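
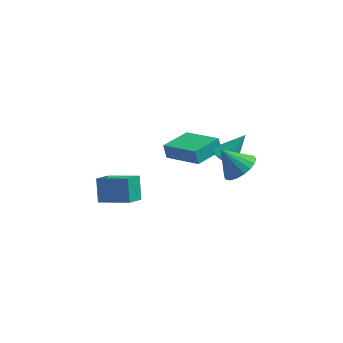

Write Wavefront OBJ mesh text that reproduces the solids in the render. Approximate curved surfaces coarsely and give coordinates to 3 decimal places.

v 3.286 -3.49 1.839
v 3.865 -2.868 2.242
v 2.334 -3.33 2.961
v 3.622 -2.627 2.002
v 3.313 -2.557 1.729
v 2.998 -2.671 1.478
v 2.741 -2.948 1.299
v 2.591 -3.332 1.226
v 2.579 -3.747 1.276
v 2.707 -4.112 1.436
v 2.95 -4.353 1.677
v 3.26 -4.423 1.95
v 3.574 -4.309 2.201
v 3.832 -4.032 2.38
v 3.981 -3.648 2.452
v 3.993 -3.233 2.403
v 0.939 -0.885 -0.802
v 0.742 -0.664 -0.059
v -0.816 0.168 -1.581
v -1.013 0.389 -0.838
v 1.893 0.571 -0.982
v 1.696 0.792 -0.239
v 0.138 1.624 -1.761
v -0.059 1.845 -1.018
v -3.981 -1.667 -3.983
v -4.209 -0.832 -2.882
v -3.562 -0.765 -4.58
v -3.791 0.07 -3.48
v -2.309 -2.03 -3.36
v -2.538 -1.195 -2.26
v -1.891 -1.128 -3.958
v -2.119 -0.293 -2.857
v 2.209 -1.58 0.572
v 2.802 -2.106 0.459
v 3.191 -0.72 1.708
v 2.864 -1.778 0.157
v 2.718 -1.387 -0.014
v 2.411 -1.057 0.002
v 2.04 -0.894 0.198
v 1.722 -0.948 0.514
v 1.56 -1.204 0.848
v 1.603 -1.578 1.095
v 1.839 -1.954 1.175
v 2.193 -2.211 1.065
v 2.552 -2.268 0.798
f 2 1 4
f 2 4 3
f 4 1 5
f 4 5 3
f 5 1 6
f 5 6 3
f 6 1 7
f 6 7 3
f 7 1 8
f 7 8 3
f 8 1 9
f 8 9 3
f 9 1 10
f 9 10 3
f 10 1 11
f 10 11 3
f 11 1 12
f 11 12 3
f 12 1 13
f 12 13 3
f 13 1 14
f 13 14 3
f 14 1 15
f 14 15 3
f 15 1 16
f 15 16 3
f 16 1 2
f 16 2 3
f 18 20 17
f 21 18 17
f 17 20 19
f 19 21 17
f 18 24 20
f 22 18 21
f 22 24 18
f 20 24 19
f 23 21 19
f 19 24 23
f 23 22 21
f 24 22 23
f 26 28 25
f 29 26 25
f 25 28 27
f 27 29 25
f 26 32 28
f 30 26 29
f 30 32 26
f 28 32 27
f 31 29 27
f 27 32 31
f 31 30 29
f 32 30 31
f 34 33 36
f 34 36 35
f 36 33 37
f 36 37 35
f 37 33 38
f 37 38 35
f 38 33 39
f 38 39 35
f 39 33 40
f 39 40 35
f 40 33 41
f 40 41 35
f 41 33 42
f 41 42 35
f 42 33 43
f 42 43 35
f 43 33 44
f 43 44 35
f 44 33 45
f 44 45 35
f 45 33 34
f 45 34 35



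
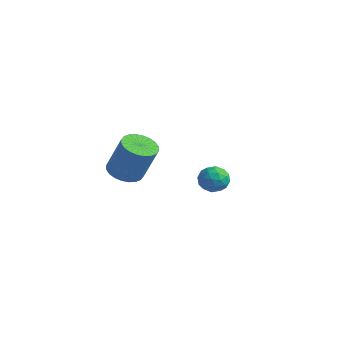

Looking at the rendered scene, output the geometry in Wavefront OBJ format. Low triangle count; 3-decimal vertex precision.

v 2.143 4.156 -3.303
v 2.494 4.499 -2.569
v 3.266 3.281 -3.431
v 3.617 3.624 -2.697
v 2.888 3.127 -2.648
v 2.195 3.668 -2.568
v 3.565 4.112 -3.432
v 2.872 4.653 -3.352
v 3.374 4.472 -2.649
v 2.955 3.863 -2.164
v 2.805 3.917 -3.836
v 2.386 3.308 -3.351
v 2.22 4.404 -2.924
v 3.54 3.376 -3.076
v 3.112 3.084 -3.047
v 3.318 3.286 -2.615
v 2.044 3.916 -2.924
v 2.251 4.118 -2.492
v 2.482 3.311 -2.539
v 3.509 3.662 -3.508
v 3.716 3.864 -3.076
v 2.442 4.494 -3.385
v 2.648 4.696 -2.953
v 3.278 4.469 -3.461
v 2.944 4.59 -2.54
v 3.603 4.076 -2.616
v 3.573 4.362 -3.047
v 3.165 4.68 -3
v 2.698 4.232 -2.255
v 3.358 3.718 -2.331
v 2.929 3.426 -2.301
v 2.521 3.744 -2.255
v 3.214 4.216 -2.302
v 2.402 4.062 -3.669
v 3.062 3.548 -3.745
v 3.239 4.036 -3.745
v 2.831 4.354 -3.699
v 2.157 3.704 -3.384
v 2.816 3.19 -3.46
v 2.595 3.1 -3
v 2.187 3.418 -2.953
v 2.546 3.564 -3.698
v 3.294 -2.548 0.051
v 4.071 -3.008 -0.244
v 4.944 -2.811 1.755
v 4.166 -2.352 2.049
v 4.162 -2.657 -0.318
v 5.035 -2.46 1.681
v 4.121 -2.289 -0.336
v 4.994 -2.092 1.662
v 3.954 -1.96 -0.296
v 4.827 -1.764 1.703
v 3.687 -1.721 -0.203
v 4.56 -1.525 1.796
v 3.359 -1.608 -0.071
v 4.232 -1.412 1.928
v 3.022 -1.639 0.08
v 3.895 -1.442 2.079
v 2.726 -1.807 0.226
v 3.599 -1.61 2.224
v 2.516 -2.089 0.345
v 3.389 -1.892 2.344
v 2.425 -2.44 0.419
v 3.298 -2.243 2.418
v 2.466 -2.808 0.438
v 3.339 -2.611 2.436
v 2.633 -3.136 0.397
v 3.506 -2.94 2.396
v 2.9 -3.375 0.304
v 3.773 -3.179 2.303
v 3.228 -3.488 0.172
v 4.101 -3.292 2.171
v 3.565 -3.458 0.021
v 4.438 -3.261 2.02
v 3.861 -3.29 -0.124
v 4.734 -3.093 1.874
f 1 38 17
f 38 12 41
f 17 41 6
f 38 41 17
f 1 17 13
f 17 6 18
f 13 18 2
f 17 18 13
f 1 13 22
f 13 2 23
f 22 23 8
f 13 23 22
f 1 22 34
f 22 8 37
f 34 37 11
f 22 37 34
f 1 34 38
f 34 11 42
f 38 42 12
f 34 42 38
f 2 18 29
f 18 6 32
f 29 32 10
f 18 32 29
f 6 41 19
f 41 12 40
f 19 40 5
f 41 40 19
f 12 42 39
f 42 11 35
f 39 35 3
f 42 35 39
f 11 37 36
f 37 8 24
f 36 24 7
f 37 24 36
f 8 23 28
f 23 2 25
f 28 25 9
f 23 25 28
f 4 30 16
f 30 10 31
f 16 31 5
f 30 31 16
f 4 16 14
f 16 5 15
f 14 15 3
f 16 15 14
f 4 14 21
f 14 3 20
f 21 20 7
f 14 20 21
f 4 21 26
f 21 7 27
f 26 27 9
f 21 27 26
f 4 26 30
f 26 9 33
f 30 33 10
f 26 33 30
f 5 31 19
f 31 10 32
f 19 32 6
f 31 32 19
f 3 15 39
f 15 5 40
f 39 40 12
f 15 40 39
f 7 20 36
f 20 3 35
f 36 35 11
f 20 35 36
f 9 27 28
f 27 7 24
f 28 24 8
f 27 24 28
f 10 33 29
f 33 9 25
f 29 25 2
f 33 25 29
f 44 43 47
f 44 47 45
f 45 47 48
f 45 48 46
f 47 43 49
f 47 49 48
f 48 49 50
f 48 50 46
f 49 43 51
f 49 51 50
f 50 51 52
f 50 52 46
f 51 43 53
f 51 53 52
f 52 53 54
f 52 54 46
f 53 43 55
f 53 55 54
f 54 55 56
f 54 56 46
f 55 43 57
f 55 57 56
f 56 57 58
f 56 58 46
f 57 43 59
f 57 59 58
f 58 59 60
f 58 60 46
f 59 43 61
f 59 61 60
f 60 61 62
f 60 62 46
f 61 43 63
f 61 63 62
f 62 63 64
f 62 64 46
f 63 43 65
f 63 65 64
f 64 65 66
f 64 66 46
f 65 43 67
f 65 67 66
f 66 67 68
f 66 68 46
f 67 43 69
f 67 69 68
f 68 69 70
f 68 70 46
f 69 43 71
f 69 71 70
f 70 71 72
f 70 72 46
f 71 43 73
f 71 73 72
f 72 73 74
f 72 74 46
f 73 43 75
f 73 75 74
f 74 75 76
f 74 76 46
f 75 43 44
f 75 44 76
f 76 44 45
f 76 45 46



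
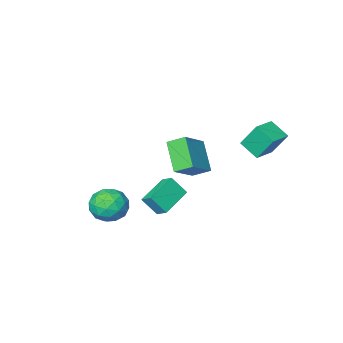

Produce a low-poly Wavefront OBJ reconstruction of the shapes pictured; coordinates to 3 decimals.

v -3.742 -2.345 -1.04
v -4.109 -3.734 0.323
v -2.281 -1.691 0.02
v -2.648 -3.08 1.383
v -3.052 -3.04 -1.563
v -3.419 -4.429 -0.2
v -1.591 -2.386 -0.503
v -1.958 -3.775 0.86
v -4.601 3.275 4.026
v -4.288 2.28 4.64
v -3.451 3.736 4.188
v -3.138 2.742 4.803
v -4.142 2.598 2.697
v -3.829 1.604 3.312
v -2.992 3.06 2.86
v -2.679 2.065 3.474
v -1.45 -1.769 -1.76
v -0.854 -2.278 -0.799
v -1.578 -1.062 -1.305
v -0.982 -1.571 -0.345
v 0.122 -1.089 -2.375
v 0.718 -1.598 -1.415
v -0.006 -0.382 -1.921
v 0.59 -0.891 -0.96
v 2.076 -0.813 -0.817
v 2.931 -0.712 -1.475
v 2.089 -2.548 -1.065
v 2.944 -2.447 -1.723
v 3.052 -2.26 -0.662
v 3.044 -1.188 -0.509
v 1.976 -2.072 -2.031
v 1.968 -1 -1.878
v 2.868 -1.491 -2.226
v 3.534 -1.607 -1.379
v 1.486 -1.653 -1.161
v 2.152 -1.769 -0.314
v 2.502 -0.61 -1.124
v 2.518 -2.65 -1.416
v 2.582 -2.54 -0.792
v 3.084 -2.481 -1.179
v 2.569 -0.89 -0.556
v 3.071 -0.831 -0.943
v 3.143 -1.74 -0.465
v 1.949 -2.429 -1.597
v 2.451 -2.37 -1.984
v 1.936 -0.779 -1.361
v 2.438 -0.72 -1.748
v 1.877 -1.52 -2.075
v 2.968 -1.009 -1.952
v 2.976 -2.028 -2.098
v 2.407 -1.808 -2.279
v 2.402 -1.178 -2.189
v 3.359 -1.077 -1.455
v 3.367 -2.097 -1.6
v 3.431 -1.987 -0.977
v 3.426 -1.356 -0.887
v 3.322 -1.535 -1.896
v 1.653 -1.163 -0.94
v 1.661 -2.183 -1.085
v 1.594 -1.904 -1.653
v 1.589 -1.273 -1.563
v 2.044 -1.232 -0.442
v 2.052 -2.251 -0.588
v 2.618 -2.082 -0.351
v 2.613 -1.452 -0.261
v 1.698 -1.725 -0.644
f 2 4 1
f 5 2 1
f 1 4 3
f 3 5 1
f 2 8 4
f 6 2 5
f 6 8 2
f 4 8 3
f 7 5 3
f 3 8 7
f 7 6 5
f 8 6 7
f 10 12 9
f 13 10 9
f 9 12 11
f 11 13 9
f 10 16 12
f 14 10 13
f 14 16 10
f 12 16 11
f 15 13 11
f 11 16 15
f 15 14 13
f 16 14 15
f 18 20 17
f 21 18 17
f 17 20 19
f 19 21 17
f 18 24 20
f 22 18 21
f 22 24 18
f 20 24 19
f 23 21 19
f 19 24 23
f 23 22 21
f 24 22 23
f 25 62 41
f 62 36 65
f 41 65 30
f 62 65 41
f 25 41 37
f 41 30 42
f 37 42 26
f 41 42 37
f 25 37 46
f 37 26 47
f 46 47 32
f 37 47 46
f 25 46 58
f 46 32 61
f 58 61 35
f 46 61 58
f 25 58 62
f 58 35 66
f 62 66 36
f 58 66 62
f 26 42 53
f 42 30 56
f 53 56 34
f 42 56 53
f 30 65 43
f 65 36 64
f 43 64 29
f 65 64 43
f 36 66 63
f 66 35 59
f 63 59 27
f 66 59 63
f 35 61 60
f 61 32 48
f 60 48 31
f 61 48 60
f 32 47 52
f 47 26 49
f 52 49 33
f 47 49 52
f 28 54 40
f 54 34 55
f 40 55 29
f 54 55 40
f 28 40 38
f 40 29 39
f 38 39 27
f 40 39 38
f 28 38 45
f 38 27 44
f 45 44 31
f 38 44 45
f 28 45 50
f 45 31 51
f 50 51 33
f 45 51 50
f 28 50 54
f 50 33 57
f 54 57 34
f 50 57 54
f 29 55 43
f 55 34 56
f 43 56 30
f 55 56 43
f 27 39 63
f 39 29 64
f 63 64 36
f 39 64 63
f 31 44 60
f 44 27 59
f 60 59 35
f 44 59 60
f 33 51 52
f 51 31 48
f 52 48 32
f 51 48 52
f 34 57 53
f 57 33 49
f 53 49 26
f 57 49 53



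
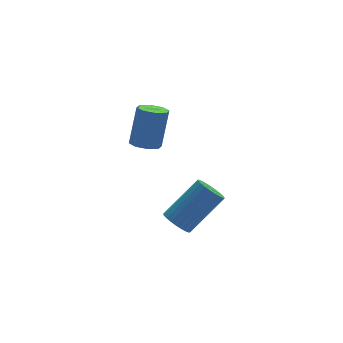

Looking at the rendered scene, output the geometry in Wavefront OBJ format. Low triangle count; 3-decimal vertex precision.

v -1.151 -1.921 -2.678
v -0.763 -1.874 -3.108
v 0.558 -1.651 -1.891
v 0.171 -1.699 -1.462
v -0.825 -1.658 -3.08
v 0.496 -1.436 -1.863
v -0.937 -1.482 -2.991
v 0.385 -1.26 -1.774
v -1.081 -1.373 -2.855
v 0.241 -1.151 -1.638
v -1.235 -1.347 -2.691
v 0.086 -1.125 -1.474
v -1.377 -1.409 -2.526
v -0.056 -1.187 -1.309
v -1.484 -1.549 -2.384
v -0.163 -1.327 -1.167
v -1.541 -1.745 -2.287
v -0.219 -1.523 -1.07
v -1.538 -1.969 -2.249
v -0.217 -1.746 -1.032
v -1.476 -2.184 -2.277
v -0.155 -1.962 -1.06
v -1.365 -2.36 -2.366
v -0.043 -2.138 -1.149
v -1.221 -2.469 -2.502
v 0.101 -2.247 -1.285
v -1.066 -2.495 -2.666
v 0.255 -2.273 -1.449
v -0.924 -2.433 -2.831
v 0.397 -2.211 -1.614
v -0.817 -2.293 -2.973
v 0.504 -2.071 -1.756
v -0.761 -2.097 -3.07
v 0.561 -1.875 -1.853
v -1.882 -0.951 0.854
v -1.364 -1.092 0.737
v -0.939 -0.691 2.129
v -1.458 -0.549 2.246
v -1.446 -0.69 0.645
v -1.021 -0.288 2.038
v -1.783 -0.44 0.676
v -1.358 -0.038 2.068
v -2.179 -0.489 0.811
v -1.754 -0.088 2.203
v -2.401 -0.809 0.971
v -1.976 -0.408 2.363
v -2.319 -1.212 1.062
v -1.894 -0.81 2.455
v -1.982 -1.462 1.032
v -1.557 -1.06 2.424
v -1.586 -1.412 0.897
v -1.161 -1.011 2.289
f 2 1 5
f 2 5 3
f 3 5 6
f 3 6 4
f 5 1 7
f 5 7 6
f 6 7 8
f 6 8 4
f 7 1 9
f 7 9 8
f 8 9 10
f 8 10 4
f 9 1 11
f 9 11 10
f 10 11 12
f 10 12 4
f 11 1 13
f 11 13 12
f 12 13 14
f 12 14 4
f 13 1 15
f 13 15 14
f 14 15 16
f 14 16 4
f 15 1 17
f 15 17 16
f 16 17 18
f 16 18 4
f 17 1 19
f 17 19 18
f 18 19 20
f 18 20 4
f 19 1 21
f 19 21 20
f 20 21 22
f 20 22 4
f 21 1 23
f 21 23 22
f 22 23 24
f 22 24 4
f 23 1 25
f 23 25 24
f 24 25 26
f 24 26 4
f 25 1 27
f 25 27 26
f 26 27 28
f 26 28 4
f 27 1 29
f 27 29 28
f 28 29 30
f 28 30 4
f 29 1 31
f 29 31 30
f 30 31 32
f 30 32 4
f 31 1 33
f 31 33 32
f 32 33 34
f 32 34 4
f 33 1 2
f 33 2 34
f 34 2 3
f 34 3 4
f 36 35 39
f 36 39 37
f 37 39 40
f 37 40 38
f 39 35 41
f 39 41 40
f 40 41 42
f 40 42 38
f 41 35 43
f 41 43 42
f 42 43 44
f 42 44 38
f 43 35 45
f 43 45 44
f 44 45 46
f 44 46 38
f 45 35 47
f 45 47 46
f 46 47 48
f 46 48 38
f 47 35 49
f 47 49 48
f 48 49 50
f 48 50 38
f 49 35 51
f 49 51 50
f 50 51 52
f 50 52 38
f 51 35 36
f 51 36 52
f 52 36 37
f 52 37 38



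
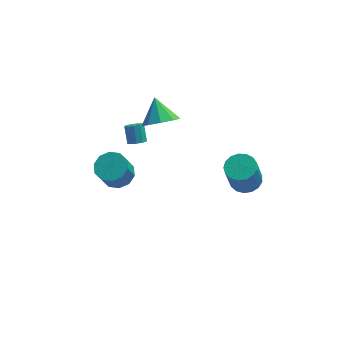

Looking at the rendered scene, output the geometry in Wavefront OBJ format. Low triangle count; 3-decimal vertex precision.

v -1.731 2.662 -1.743
v -1.424 3.016 -1.97
v -1.582 3.671 -1.164
v -1.889 3.318 -0.937
v -1.725 3.066 -2.07
v -1.884 3.721 -1.265
v -2.029 2.963 -2.045
v -2.187 3.618 -1.24
v -2.218 2.744 -1.905
v -2.376 3.399 -1.1
v -2.221 2.495 -1.703
v -2.38 3.15 -0.897
v -2.038 2.309 -1.516
v -2.196 2.964 -0.71
v -1.736 2.259 -1.415
v -1.895 2.914 -0.61
v -1.433 2.362 -1.44
v -1.591 3.017 -0.635
v -1.244 2.581 -1.58
v -1.402 3.236 -0.775
v -1.24 2.83 -1.783
v -1.399 3.485 -0.977
v -0.501 2.924 -0.272
v 0.126 2.468 0.392
v -0.839 3.976 0.772
v 0.476 2.946 0.023
v 0.369 3.414 -0.484
v -0.145 3.652 -0.891
v -0.825 3.55 -1.009
v -1.353 3.155 -0.781
v -1.483 2.651 -0.316
v -1.152 2.276 0.171
v -0.517 2.203 0.45
v -2.757 2.528 -4.387
v -1.934 2.785 -4.067
v -2.26 2.188 -2.752
v -3.083 1.932 -3.073
v -2.301 3.207 -3.966
v -2.627 2.611 -2.651
v -2.842 3.37 -4.026
v -3.168 2.774 -2.712
v -3.351 3.212 -4.225
v -3.677 2.615 -2.91
v -3.633 2.792 -4.485
v -3.959 2.196 -3.17
v -3.58 2.272 -4.708
v -3.906 1.675 -3.393
v -3.213 1.849 -4.809
v -3.539 1.253 -3.494
v -2.672 1.686 -4.748
v -2.998 1.09 -3.434
v -2.163 1.845 -4.55
v -2.489 1.248 -3.235
v -1.881 2.264 -4.29
v -2.207 1.668 -2.975
v 3.686 -1.364 -0.522
v 4.482 -1.229 -0.33
v 4.17 -1.701 1.294
v 3.374 -1.836 1.102
v 4.307 -0.879 -0.261
v 3.995 -1.351 1.363
v 3.99 -0.64 -0.253
v 3.678 -1.112 1.371
v 3.603 -0.567 -0.306
v 3.291 -1.039 1.318
v 3.235 -0.676 -0.409
v 2.923 -1.149 1.215
v 2.971 -0.943 -0.537
v 2.658 -1.416 1.087
v 2.87 -1.306 -0.662
v 2.558 -1.779 0.962
v 2.957 -1.683 -0.755
v 2.644 -2.156 0.869
v 3.21 -1.986 -0.795
v 2.898 -2.459 0.829
v 3.573 -2.147 -0.772
v 3.26 -2.62 0.852
v 3.961 -2.128 -0.692
v 3.649 -2.601 0.932
v 4.287 -1.934 -0.573
v 3.974 -2.407 1.051
v 4.475 -1.61 -0.442
v 4.162 -2.082 1.182
f 2 1 5
f 2 5 3
f 3 5 6
f 3 6 4
f 5 1 7
f 5 7 6
f 6 7 8
f 6 8 4
f 7 1 9
f 7 9 8
f 8 9 10
f 8 10 4
f 9 1 11
f 9 11 10
f 10 11 12
f 10 12 4
f 11 1 13
f 11 13 12
f 12 13 14
f 12 14 4
f 13 1 15
f 13 15 14
f 14 15 16
f 14 16 4
f 15 1 17
f 15 17 16
f 16 17 18
f 16 18 4
f 17 1 19
f 17 19 18
f 18 19 20
f 18 20 4
f 19 1 21
f 19 21 20
f 20 21 22
f 20 22 4
f 21 1 2
f 21 2 22
f 22 2 3
f 22 3 4
f 24 23 26
f 24 26 25
f 26 23 27
f 26 27 25
f 27 23 28
f 27 28 25
f 28 23 29
f 28 29 25
f 29 23 30
f 29 30 25
f 30 23 31
f 30 31 25
f 31 23 32
f 31 32 25
f 32 23 33
f 32 33 25
f 33 23 24
f 33 24 25
f 35 34 38
f 35 38 36
f 36 38 39
f 36 39 37
f 38 34 40
f 38 40 39
f 39 40 41
f 39 41 37
f 40 34 42
f 40 42 41
f 41 42 43
f 41 43 37
f 42 34 44
f 42 44 43
f 43 44 45
f 43 45 37
f 44 34 46
f 44 46 45
f 45 46 47
f 45 47 37
f 46 34 48
f 46 48 47
f 47 48 49
f 47 49 37
f 48 34 50
f 48 50 49
f 49 50 51
f 49 51 37
f 50 34 52
f 50 52 51
f 51 52 53
f 51 53 37
f 52 34 54
f 52 54 53
f 53 54 55
f 53 55 37
f 54 34 35
f 54 35 55
f 55 35 36
f 55 36 37
f 57 56 60
f 57 60 58
f 58 60 61
f 58 61 59
f 60 56 62
f 60 62 61
f 61 62 63
f 61 63 59
f 62 56 64
f 62 64 63
f 63 64 65
f 63 65 59
f 64 56 66
f 64 66 65
f 65 66 67
f 65 67 59
f 66 56 68
f 66 68 67
f 67 68 69
f 67 69 59
f 68 56 70
f 68 70 69
f 69 70 71
f 69 71 59
f 70 56 72
f 70 72 71
f 71 72 73
f 71 73 59
f 72 56 74
f 72 74 73
f 73 74 75
f 73 75 59
f 74 56 76
f 74 76 75
f 75 76 77
f 75 77 59
f 76 56 78
f 76 78 77
f 77 78 79
f 77 79 59
f 78 56 80
f 78 80 79
f 79 80 81
f 79 81 59
f 80 56 82
f 80 82 81
f 81 82 83
f 81 83 59
f 82 56 57
f 82 57 83
f 83 57 58
f 83 58 59



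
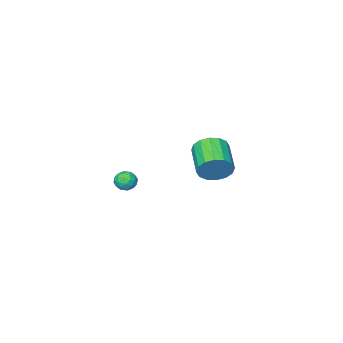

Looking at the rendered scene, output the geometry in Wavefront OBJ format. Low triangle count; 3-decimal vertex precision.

v 3.474 4.437 1.621
v 4.104 4.38 2.356
v 3.196 2.846 3.015
v 2.566 2.903 2.279
v 3.732 4.672 2.526
v 2.824 3.139 3.184
v 3.292 4.902 2.452
v 2.384 3.368 3.111
v 2.9 5.007 2.156
v 1.992 3.473 2.815
v 2.662 4.959 1.716
v 1.754 3.425 2.375
v 2.642 4.771 1.251
v 1.734 3.237 1.91
v 2.844 4.494 0.885
v 1.936 2.96 1.544
v 3.216 4.201 0.716
v 2.308 2.668 1.374
v 3.656 3.972 0.789
v 2.748 2.438 1.448
v 4.048 3.867 1.085
v 3.14 2.333 1.744
v 4.286 3.915 1.525
v 3.378 2.381 2.184
v 4.306 4.103 1.99
v 3.398 2.569 2.649
v 3.702 -2.453 -2.054
v 4.134 -2.735 -2.518
v 2.986 -3.305 -2.202
v 3.418 -3.587 -2.666
v 3.593 -3.569 -1.995
v 4.036 -3.043 -1.904
v 3.084 -2.997 -2.816
v 3.527 -2.471 -2.725
v 3.752 -3.072 -2.989
v 4.067 -3.425 -2.482
v 3.053 -2.615 -2.238
v 3.368 -2.968 -1.731
v 3.981 -2.519 -2.273
v 3.139 -3.521 -2.447
v 3.242 -3.51 -2.053
v 3.496 -3.676 -2.326
v 3.924 -2.7 -1.912
v 4.177 -2.866 -2.184
v 3.859 -3.356 -1.877
v 2.943 -3.174 -2.536
v 3.196 -3.34 -2.808
v 3.624 -2.364 -2.394
v 3.878 -2.53 -2.667
v 3.261 -2.684 -2.843
v 4.01 -2.883 -2.823
v 3.589 -3.384 -2.91
v 3.393 -3.037 -2.998
v 3.653 -2.728 -2.944
v 4.195 -3.091 -2.524
v 3.774 -3.591 -2.612
v 3.877 -3.581 -2.217
v 4.138 -3.271 -2.163
v 3.971 -3.288 -2.802
v 3.346 -2.449 -2.108
v 2.925 -2.949 -2.196
v 2.982 -2.769 -2.557
v 3.243 -2.459 -2.503
v 3.531 -2.656 -1.81
v 3.11 -3.157 -1.897
v 3.467 -3.312 -1.776
v 3.727 -3.003 -1.722
v 3.149 -2.752 -1.918
f 2 1 5
f 2 5 3
f 3 5 6
f 3 6 4
f 5 1 7
f 5 7 6
f 6 7 8
f 6 8 4
f 7 1 9
f 7 9 8
f 8 9 10
f 8 10 4
f 9 1 11
f 9 11 10
f 10 11 12
f 10 12 4
f 11 1 13
f 11 13 12
f 12 13 14
f 12 14 4
f 13 1 15
f 13 15 14
f 14 15 16
f 14 16 4
f 15 1 17
f 15 17 16
f 16 17 18
f 16 18 4
f 17 1 19
f 17 19 18
f 18 19 20
f 18 20 4
f 19 1 21
f 19 21 20
f 20 21 22
f 20 22 4
f 21 1 23
f 21 23 22
f 22 23 24
f 22 24 4
f 23 1 25
f 23 25 24
f 24 25 26
f 24 26 4
f 25 1 2
f 25 2 26
f 26 2 3
f 26 3 4
f 27 64 43
f 64 38 67
f 43 67 32
f 64 67 43
f 27 43 39
f 43 32 44
f 39 44 28
f 43 44 39
f 27 39 48
f 39 28 49
f 48 49 34
f 39 49 48
f 27 48 60
f 48 34 63
f 60 63 37
f 48 63 60
f 27 60 64
f 60 37 68
f 64 68 38
f 60 68 64
f 28 44 55
f 44 32 58
f 55 58 36
f 44 58 55
f 32 67 45
f 67 38 66
f 45 66 31
f 67 66 45
f 38 68 65
f 68 37 61
f 65 61 29
f 68 61 65
f 37 63 62
f 63 34 50
f 62 50 33
f 63 50 62
f 34 49 54
f 49 28 51
f 54 51 35
f 49 51 54
f 30 56 42
f 56 36 57
f 42 57 31
f 56 57 42
f 30 42 40
f 42 31 41
f 40 41 29
f 42 41 40
f 30 40 47
f 40 29 46
f 47 46 33
f 40 46 47
f 30 47 52
f 47 33 53
f 52 53 35
f 47 53 52
f 30 52 56
f 52 35 59
f 56 59 36
f 52 59 56
f 31 57 45
f 57 36 58
f 45 58 32
f 57 58 45
f 29 41 65
f 41 31 66
f 65 66 38
f 41 66 65
f 33 46 62
f 46 29 61
f 62 61 37
f 46 61 62
f 35 53 54
f 53 33 50
f 54 50 34
f 53 50 54
f 36 59 55
f 59 35 51
f 55 51 28
f 59 51 55



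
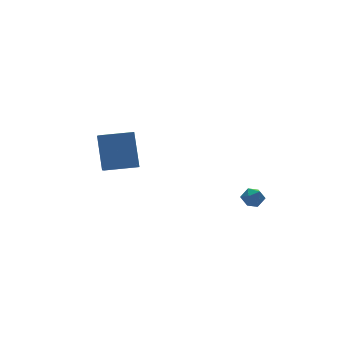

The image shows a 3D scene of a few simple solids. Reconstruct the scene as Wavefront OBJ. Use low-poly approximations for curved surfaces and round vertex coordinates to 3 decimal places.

v -4.828 1.448 2.44
v -4.576 2.454 4.38
v -4.192 2.936 1.585
v -3.94 3.942 3.525
v -3.2 0.818 2.555
v -2.948 1.824 4.495
v -2.564 2.306 1.7
v -2.312 3.312 3.64
v 2.925 0.577 -0.505
v 3.551 0.583 -0.778
v 2.549 0.017 -1.382
v 3.175 0.023 -1.655
v 3.05 -0.35 -1.096
v 3.282 -0.004 -0.554
v 2.818 0.604 -1.606
v 3.05 0.95 -1.064
v 3.485 0.6 -1.458
v 3.628 0.01 -1.143
v 2.472 0.59 -1.017
v 2.615 0 -0.702
f 2 4 1
f 5 2 1
f 1 4 3
f 3 5 1
f 2 8 4
f 6 2 5
f 6 8 2
f 4 8 3
f 7 5 3
f 3 8 7
f 7 6 5
f 8 6 7
f 9 20 14
f 9 14 10
f 9 10 16
f 9 16 19
f 9 19 20
f 10 14 18
f 14 20 13
f 20 19 11
f 19 16 15
f 16 10 17
f 12 18 13
f 12 13 11
f 12 11 15
f 12 15 17
f 12 17 18
f 13 18 14
f 11 13 20
f 15 11 19
f 17 15 16
f 18 17 10



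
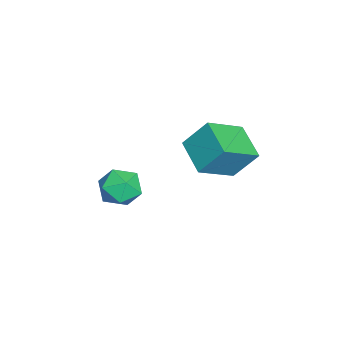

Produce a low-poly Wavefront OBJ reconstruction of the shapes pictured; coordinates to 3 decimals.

v -4.382 -0.862 0.444
v -3.397 -1.164 0.592
v -4.483 -1.856 -0.912
v -3.498 -2.158 -0.764
v -4.239 -2.451 -0.094
v -4.177 -1.837 0.744
v -3.703 -1.183 -1.064
v -3.641 -0.569 -0.226
v -2.978 -1.363 -0.34
v -3.309 -2.147 0.26
v -4.571 -0.873 -0.58
v -4.902 -1.657 0.02
v -3.978 2.442 2.729
v -2.848 1.171 3.723
v -4.001 3.434 4.022
v -2.871 2.163 5.016
v -2.569 3.237 2.144
v -1.439 1.966 3.138
v -2.592 4.229 3.437
v -1.462 2.958 4.431
f 1 12 6
f 1 6 2
f 1 2 8
f 1 8 11
f 1 11 12
f 2 6 10
f 6 12 5
f 12 11 3
f 11 8 7
f 8 2 9
f 4 10 5
f 4 5 3
f 4 3 7
f 4 7 9
f 4 9 10
f 5 10 6
f 3 5 12
f 7 3 11
f 9 7 8
f 10 9 2
f 14 16 13
f 17 14 13
f 13 16 15
f 15 17 13
f 14 20 16
f 18 14 17
f 18 20 14
f 16 20 15
f 19 17 15
f 15 20 19
f 19 18 17
f 20 18 19



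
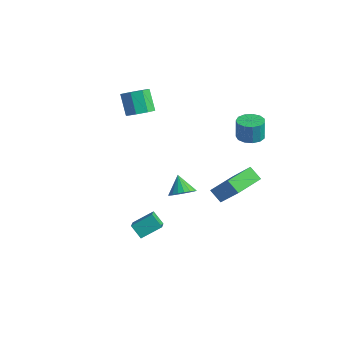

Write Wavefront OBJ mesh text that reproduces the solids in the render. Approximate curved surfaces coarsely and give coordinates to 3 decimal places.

v -0.179 -2.135 -4.223
v 0.594 -2.912 -3.563
v 0.316 -1.087 -3.571
v 1.089 -1.864 -2.91
v 0.491 -2.036 -4.89
v 1.264 -2.813 -4.229
v 0.986 -0.988 -4.237
v 1.759 -1.765 -3.577
v -2.221 0.259 2.36
v -1.636 0.785 2.626
v -2.434 1.086 3.786
v -3.019 0.561 3.52
v -2.067 1.068 2.255
v -2.865 1.37 3.416
v -2.589 0.878 1.946
v -3.387 1.179 3.106
v -2.895 0.325 1.879
v -3.693 0.626 3.04
v -2.806 -0.266 2.094
v -3.604 0.035 3.254
v -2.375 -0.55 2.464
v -3.173 -0.248 3.625
v -1.853 -0.359 2.774
v -2.651 -0.058 3.934
v -1.547 0.194 2.84
v -2.345 0.495 4.001
v 3.514 0.79 -1.859
v 2.803 0.702 -1.267
v 3.411 2.502 -1.727
v 2.7 2.413 -1.134
v 4.88 0.747 -0.226
v 4.169 0.658 0.367
v 4.777 2.458 -0.093
v 4.066 2.37 0.499
v 3.709 2.672 2.601
v 4.368 3.05 2.622
v 4.31 3.087 3.82
v 3.651 2.708 3.799
v 4.06 3.346 2.597
v 4.001 3.383 3.795
v 3.64 3.428 2.574
v 3.582 3.465 3.772
v 3.242 3.27 2.56
v 3.184 3.307 3.758
v 2.993 2.922 2.558
v 2.934 2.959 3.756
v 2.971 2.494 2.57
v 2.912 2.531 3.768
v 3.183 2.123 2.592
v 3.125 2.16 3.79
v 3.563 1.926 2.617
v 3.504 1.963 3.815
v 3.989 1.966 2.636
v 3.93 2.003 3.834
v 4.326 2.229 2.645
v 4.267 2.266 3.843
v 4.467 2.633 2.639
v 4.409 2.67 3.837
v 1.691 -0.259 -1.653
v 2.277 0.074 -1.281
v 0.949 0.079 -0.787
v 2.16 0.327 -1.481
v 1.949 0.463 -1.714
v 1.688 0.457 -1.936
v 1.427 0.308 -2.101
v 1.219 0.047 -2.178
v 1.104 -0.275 -2.151
v 1.106 -0.593 -2.025
v 1.223 -0.846 -1.825
v 1.433 -0.982 -1.591
v 1.695 -0.975 -1.37
v 1.955 -0.827 -1.204
v 2.164 -0.566 -1.128
v 2.279 -0.244 -1.155
f 2 4 1
f 5 2 1
f 1 4 3
f 3 5 1
f 2 8 4
f 6 2 5
f 6 8 2
f 4 8 3
f 7 5 3
f 3 8 7
f 7 6 5
f 8 6 7
f 10 9 13
f 10 13 11
f 11 13 14
f 11 14 12
f 13 9 15
f 13 15 14
f 14 15 16
f 14 16 12
f 15 9 17
f 15 17 16
f 16 17 18
f 16 18 12
f 17 9 19
f 17 19 18
f 18 19 20
f 18 20 12
f 19 9 21
f 19 21 20
f 20 21 22
f 20 22 12
f 21 9 23
f 21 23 22
f 22 23 24
f 22 24 12
f 23 9 25
f 23 25 24
f 24 25 26
f 24 26 12
f 25 9 10
f 25 10 26
f 26 10 11
f 26 11 12
f 28 30 27
f 31 28 27
f 27 30 29
f 29 31 27
f 28 34 30
f 32 28 31
f 32 34 28
f 30 34 29
f 33 31 29
f 29 34 33
f 33 32 31
f 34 32 33
f 36 35 39
f 36 39 37
f 37 39 40
f 37 40 38
f 39 35 41
f 39 41 40
f 40 41 42
f 40 42 38
f 41 35 43
f 41 43 42
f 42 43 44
f 42 44 38
f 43 35 45
f 43 45 44
f 44 45 46
f 44 46 38
f 45 35 47
f 45 47 46
f 46 47 48
f 46 48 38
f 47 35 49
f 47 49 48
f 48 49 50
f 48 50 38
f 49 35 51
f 49 51 50
f 50 51 52
f 50 52 38
f 51 35 53
f 51 53 52
f 52 53 54
f 52 54 38
f 53 35 55
f 53 55 54
f 54 55 56
f 54 56 38
f 55 35 57
f 55 57 56
f 56 57 58
f 56 58 38
f 57 35 36
f 57 36 58
f 58 36 37
f 58 37 38
f 60 59 62
f 60 62 61
f 62 59 63
f 62 63 61
f 63 59 64
f 63 64 61
f 64 59 65
f 64 65 61
f 65 59 66
f 65 66 61
f 66 59 67
f 66 67 61
f 67 59 68
f 67 68 61
f 68 59 69
f 68 69 61
f 69 59 70
f 69 70 61
f 70 59 71
f 70 71 61
f 71 59 72
f 71 72 61
f 72 59 73
f 72 73 61
f 73 59 74
f 73 74 61
f 74 59 60
f 74 60 61



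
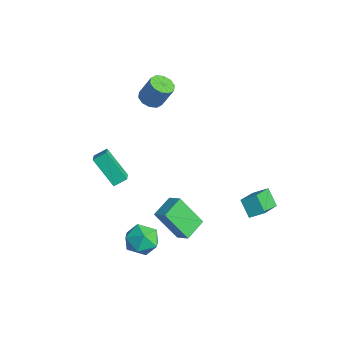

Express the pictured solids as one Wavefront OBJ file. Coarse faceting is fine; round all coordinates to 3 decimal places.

v -3.957 0.394 3.267
v -3.463 0.828 2.948
v -3.01 1.319 4.313
v -3.503 0.886 4.633
v -3.847 1.061 2.991
v -3.394 1.552 4.356
v -4.272 1.04 3.14
v -3.819 1.531 4.505
v -4.577 0.772 3.337
v -4.124 1.263 4.703
v -4.645 0.36 3.508
v -4.192 0.851 4.873
v -4.45 -0.039 3.587
v -3.997 0.452 4.952
v -4.066 -0.272 3.544
v -3.613 0.219 4.909
v -3.641 -0.251 3.395
v -3.188 0.24 4.76
v -3.336 0.017 3.197
v -2.883 0.508 4.563
v -3.268 0.429 3.027
v -2.815 0.92 4.392
v 0.982 -2.353 -2.553
v 1.87 -2.111 -3.062
v 1.65 -3.849 -2.098
v 2.538 -3.607 -2.607
v 2.276 -3.088 -1.73
v 1.863 -2.163 -2.012
v 1.657 -3.797 -3.148
v 1.244 -2.872 -3.43
v 2.287 -3.003 -3.43
v 2.67 -2.565 -2.554
v 0.85 -3.395 -2.606
v 1.233 -2.957 -1.73
v -1.407 -4.195 2
v -1.287 -3.485 2.392
v -2.274 -3.745 1.451
v -2.153 -3.035 1.843
v -0.187 -3.605 0.557
v -0.066 -2.895 0.949
v -1.053 -3.155 0.008
v -0.933 -2.445 0.4
v 2.603 3.599 -2.284
v 3.663 2.273 -1.386
v 1.794 3.523 -1.441
v 2.854 2.197 -0.544
v 3.046 4.283 -1.796
v 4.106 2.957 -0.899
v 2.237 4.207 -0.954
v 3.297 2.881 -0.056
v 1.323 -0.695 -3.834
v 0.512 -1.644 -2.121
v 0.714 0.508 -3.457
v -0.097 -0.441 -1.743
v 2.097 -0.459 -3.337
v 1.286 -1.408 -1.623
v 1.488 0.744 -2.959
v 0.677 -0.205 -1.246
f 2 1 5
f 2 5 3
f 3 5 6
f 3 6 4
f 5 1 7
f 5 7 6
f 6 7 8
f 6 8 4
f 7 1 9
f 7 9 8
f 8 9 10
f 8 10 4
f 9 1 11
f 9 11 10
f 10 11 12
f 10 12 4
f 11 1 13
f 11 13 12
f 12 13 14
f 12 14 4
f 13 1 15
f 13 15 14
f 14 15 16
f 14 16 4
f 15 1 17
f 15 17 16
f 16 17 18
f 16 18 4
f 17 1 19
f 17 19 18
f 18 19 20
f 18 20 4
f 19 1 21
f 19 21 20
f 20 21 22
f 20 22 4
f 21 1 2
f 21 2 22
f 22 2 3
f 22 3 4
f 23 34 28
f 23 28 24
f 23 24 30
f 23 30 33
f 23 33 34
f 24 28 32
f 28 34 27
f 34 33 25
f 33 30 29
f 30 24 31
f 26 32 27
f 26 27 25
f 26 25 29
f 26 29 31
f 26 31 32
f 27 32 28
f 25 27 34
f 29 25 33
f 31 29 30
f 32 31 24
f 36 38 35
f 39 36 35
f 35 38 37
f 37 39 35
f 36 42 38
f 40 36 39
f 40 42 36
f 38 42 37
f 41 39 37
f 37 42 41
f 41 40 39
f 42 40 41
f 44 46 43
f 47 44 43
f 43 46 45
f 45 47 43
f 44 50 46
f 48 44 47
f 48 50 44
f 46 50 45
f 49 47 45
f 45 50 49
f 49 48 47
f 50 48 49
f 52 54 51
f 55 52 51
f 51 54 53
f 53 55 51
f 52 58 54
f 56 52 55
f 56 58 52
f 54 58 53
f 57 55 53
f 53 58 57
f 57 56 55
f 58 56 57



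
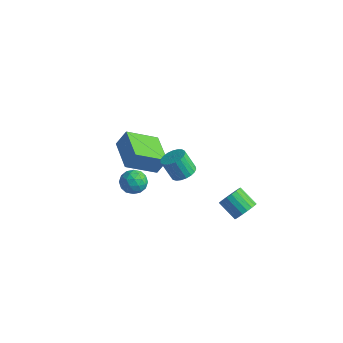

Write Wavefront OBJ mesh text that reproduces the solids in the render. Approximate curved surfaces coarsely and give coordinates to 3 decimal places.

v 3.075 0.254 -0.389
v 3.429 0.558 0.147
v 2.379 0.589 0.824
v 2.025 0.286 0.289
v 3.329 0.806 -0.021
v 2.279 0.837 0.656
v 3.178 0.945 -0.261
v 2.128 0.977 0.416
v 3.007 0.947 -0.527
v 1.957 0.979 0.151
v 2.849 0.812 -0.765
v 1.799 0.844 -0.088
v 2.736 0.567 -0.929
v 1.686 0.598 -0.251
v 2.69 0.259 -0.985
v 1.64 0.291 -0.308
v 2.721 -0.049 -0.924
v 1.671 -0.018 -0.247
v 2.821 -0.297 -0.756
v 1.771 -0.266 -0.079
v 2.972 -0.437 -0.516
v 1.922 -0.405 0.161
v 3.143 -0.439 -0.251
v 2.093 -0.407 0.427
v 3.301 -0.304 -0.012
v 2.251 -0.272 0.665
v 3.414 -0.058 0.151
v 2.364 -0.027 0.829
v 3.46 0.249 0.208
v 2.41 0.281 0.885
v -5.044 -0.278 0.663
v -4.68 0.142 1.612
v -4.081 1.138 -0.332
v -3.717 1.558 0.618
v -3.443 -1.438 0.562
v -3.079 -1.018 1.512
v -2.48 -0.022 -0.432
v -2.116 0.398 0.517
v -3.005 -1.947 -0.23
v -2.423 -1.432 -0.275
v -2.517 -2.408 0.835
v -1.935 -1.893 0.79
v -2.658 -1.65 0.943
v -2.96 -1.365 0.285
v -1.98 -2.475 0.275
v -2.282 -2.19 -0.383
v -1.79 -1.758 0.038
v -2.209 -1.249 0.45
v -2.731 -2.591 0.11
v -3.15 -2.082 0.522
v -2.757 -1.649 -0.346
v -2.183 -2.191 0.906
v -2.608 -2.048 0.996
v -2.266 -1.745 0.97
v -3.073 -1.61 -0.017
v -2.73 -1.307 -0.043
v -2.869 -1.435 0.672
v -2.21 -2.533 0.603
v -1.867 -2.23 0.577
v -2.674 -2.095 -0.41
v -2.332 -1.792 -0.436
v -2.071 -2.405 -0.112
v -2.043 -1.538 -0.188
v -1.756 -1.809 0.438
v -1.782 -2.151 0.135
v -1.96 -1.984 -0.252
v -2.289 -1.239 0.054
v -2.002 -1.51 0.68
v -2.427 -1.367 0.77
v -2.604 -1.2 0.383
v -1.917 -1.431 0.238
v -2.938 -2.33 -0.12
v -2.651 -2.601 0.506
v -2.336 -2.64 0.177
v -2.513 -2.473 -0.21
v -3.184 -2.031 0.122
v -2.897 -2.302 0.748
v -2.98 -1.856 0.812
v -3.158 -1.689 0.425
v -3.023 -2.409 0.322
v 0.502 -1.535 2.65
v 1.106 -1.702 2.94
v 0.541 -1.872 4.019
v -0.062 -1.705 3.73
v 1.097 -1.418 2.98
v 0.533 -1.588 4.059
v 0.986 -1.155 2.963
v 0.421 -1.324 4.042
v 0.79 -0.957 2.892
v 0.226 -1.126 3.971
v 0.545 -0.859 2.779
v -0.019 -1.028 3.858
v 0.293 -0.878 2.644
v -0.272 -1.047 3.723
v 0.077 -1.011 2.51
v -0.488 -1.18 3.589
v -0.066 -1.234 2.4
v -0.631 -1.403 3.48
v -0.11 -1.51 2.334
v -0.675 -1.679 3.413
v -0.049 -1.79 2.322
v -0.613 -1.959 3.402
v 0.108 -2.026 2.367
v -0.457 -2.195 3.447
v 0.333 -2.177 2.461
v -0.232 -2.346 3.541
v 0.587 -2.217 2.588
v 0.023 -2.387 3.667
v 0.827 -2.14 2.725
v 0.262 -2.309 3.805
v 1.01 -1.957 2.85
v 0.446 -2.127 3.929
f 2 1 5
f 2 5 3
f 3 5 6
f 3 6 4
f 5 1 7
f 5 7 6
f 6 7 8
f 6 8 4
f 7 1 9
f 7 9 8
f 8 9 10
f 8 10 4
f 9 1 11
f 9 11 10
f 10 11 12
f 10 12 4
f 11 1 13
f 11 13 12
f 12 13 14
f 12 14 4
f 13 1 15
f 13 15 14
f 14 15 16
f 14 16 4
f 15 1 17
f 15 17 16
f 16 17 18
f 16 18 4
f 17 1 19
f 17 19 18
f 18 19 20
f 18 20 4
f 19 1 21
f 19 21 20
f 20 21 22
f 20 22 4
f 21 1 23
f 21 23 22
f 22 23 24
f 22 24 4
f 23 1 25
f 23 25 24
f 24 25 26
f 24 26 4
f 25 1 27
f 25 27 26
f 26 27 28
f 26 28 4
f 27 1 29
f 27 29 28
f 28 29 30
f 28 30 4
f 29 1 2
f 29 2 30
f 30 2 3
f 30 3 4
f 32 34 31
f 35 32 31
f 31 34 33
f 33 35 31
f 32 38 34
f 36 32 35
f 36 38 32
f 34 38 33
f 37 35 33
f 33 38 37
f 37 36 35
f 38 36 37
f 39 76 55
f 76 50 79
f 55 79 44
f 76 79 55
f 39 55 51
f 55 44 56
f 51 56 40
f 55 56 51
f 39 51 60
f 51 40 61
f 60 61 46
f 51 61 60
f 39 60 72
f 60 46 75
f 72 75 49
f 60 75 72
f 39 72 76
f 72 49 80
f 76 80 50
f 72 80 76
f 40 56 67
f 56 44 70
f 67 70 48
f 56 70 67
f 44 79 57
f 79 50 78
f 57 78 43
f 79 78 57
f 50 80 77
f 80 49 73
f 77 73 41
f 80 73 77
f 49 75 74
f 75 46 62
f 74 62 45
f 75 62 74
f 46 61 66
f 61 40 63
f 66 63 47
f 61 63 66
f 42 68 54
f 68 48 69
f 54 69 43
f 68 69 54
f 42 54 52
f 54 43 53
f 52 53 41
f 54 53 52
f 42 52 59
f 52 41 58
f 59 58 45
f 52 58 59
f 42 59 64
f 59 45 65
f 64 65 47
f 59 65 64
f 42 64 68
f 64 47 71
f 68 71 48
f 64 71 68
f 43 69 57
f 69 48 70
f 57 70 44
f 69 70 57
f 41 53 77
f 53 43 78
f 77 78 50
f 53 78 77
f 45 58 74
f 58 41 73
f 74 73 49
f 58 73 74
f 47 65 66
f 65 45 62
f 66 62 46
f 65 62 66
f 48 71 67
f 71 47 63
f 67 63 40
f 71 63 67
f 82 81 85
f 82 85 83
f 83 85 86
f 83 86 84
f 85 81 87
f 85 87 86
f 86 87 88
f 86 88 84
f 87 81 89
f 87 89 88
f 88 89 90
f 88 90 84
f 89 81 91
f 89 91 90
f 90 91 92
f 90 92 84
f 91 81 93
f 91 93 92
f 92 93 94
f 92 94 84
f 93 81 95
f 93 95 94
f 94 95 96
f 94 96 84
f 95 81 97
f 95 97 96
f 96 97 98
f 96 98 84
f 97 81 99
f 97 99 98
f 98 99 100
f 98 100 84
f 99 81 101
f 99 101 100
f 100 101 102
f 100 102 84
f 101 81 103
f 101 103 102
f 102 103 104
f 102 104 84
f 103 81 105
f 103 105 104
f 104 105 106
f 104 106 84
f 105 81 107
f 105 107 106
f 106 107 108
f 106 108 84
f 107 81 109
f 107 109 108
f 108 109 110
f 108 110 84
f 109 81 111
f 109 111 110
f 110 111 112
f 110 112 84
f 111 81 82
f 111 82 112
f 112 82 83
f 112 83 84



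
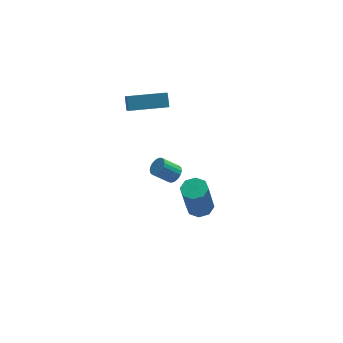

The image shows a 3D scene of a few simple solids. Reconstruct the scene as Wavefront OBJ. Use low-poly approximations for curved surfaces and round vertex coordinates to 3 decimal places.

v 1.746 -2.677 3.071
v 1.974 -3.032 3.339
v 1.181 -2.999 4.057
v 0.954 -2.643 3.789
v 2.059 -2.845 3.424
v 1.266 -2.812 4.141
v 2.081 -2.624 3.439
v 1.289 -2.591 4.156
v 2.038 -2.414 3.381
v 1.245 -2.38 4.099
v 1.937 -2.255 3.262
v 1.144 -2.222 3.979
v 1.798 -2.18 3.105
v 1.005 -2.147 3.823
v 1.649 -2.204 2.941
v 0.856 -2.171 3.659
v 1.519 -2.321 2.803
v 0.726 -2.288 3.521
v 1.434 -2.508 2.719
v 0.641 -2.475 3.436
v 1.411 -2.729 2.704
v 0.619 -2.696 3.421
v 1.455 -2.94 2.761
v 0.662 -2.906 3.479
v 1.556 -3.098 2.881
v 0.763 -3.065 3.598
v 1.695 -3.173 3.037
v 0.902 -3.14 3.755
v 1.844 -3.149 3.201
v 1.051 -3.116 3.919
v 0.473 2.695 2.933
v 0.483 3.259 3.528
v 0.518 3.878 1.812
v 0.528 4.442 2.408
v 2.432 2.638 2.952
v 2.442 3.202 3.548
v 2.477 3.821 1.832
v 2.487 4.385 2.427
v 3.678 0.955 -3.766
v 4.288 1.273 -3.591
v 3.913 0.903 -1.6
v 3.302 0.585 -1.774
v 3.87 1.619 -3.606
v 3.494 1.25 -1.615
v 3.339 1.577 -3.714
v 2.963 1.207 -1.723
v 3.007 1.17 -3.852
v 2.631 0.8 -1.861
v 3.067 0.637 -3.94
v 2.692 0.267 -1.949
v 3.486 0.29 -3.925
v 3.11 -0.079 -1.934
v 4.017 0.333 -3.817
v 3.641 -0.037 -1.826
v 4.349 0.74 -3.679
v 3.973 0.37 -1.688
f 2 1 5
f 2 5 3
f 3 5 6
f 3 6 4
f 5 1 7
f 5 7 6
f 6 7 8
f 6 8 4
f 7 1 9
f 7 9 8
f 8 9 10
f 8 10 4
f 9 1 11
f 9 11 10
f 10 11 12
f 10 12 4
f 11 1 13
f 11 13 12
f 12 13 14
f 12 14 4
f 13 1 15
f 13 15 14
f 14 15 16
f 14 16 4
f 15 1 17
f 15 17 16
f 16 17 18
f 16 18 4
f 17 1 19
f 17 19 18
f 18 19 20
f 18 20 4
f 19 1 21
f 19 21 20
f 20 21 22
f 20 22 4
f 21 1 23
f 21 23 22
f 22 23 24
f 22 24 4
f 23 1 25
f 23 25 24
f 24 25 26
f 24 26 4
f 25 1 27
f 25 27 26
f 26 27 28
f 26 28 4
f 27 1 29
f 27 29 28
f 28 29 30
f 28 30 4
f 29 1 2
f 29 2 30
f 30 2 3
f 30 3 4
f 32 34 31
f 35 32 31
f 31 34 33
f 33 35 31
f 32 38 34
f 36 32 35
f 36 38 32
f 34 38 33
f 37 35 33
f 33 38 37
f 37 36 35
f 38 36 37
f 40 39 43
f 40 43 41
f 41 43 44
f 41 44 42
f 43 39 45
f 43 45 44
f 44 45 46
f 44 46 42
f 45 39 47
f 45 47 46
f 46 47 48
f 46 48 42
f 47 39 49
f 47 49 48
f 48 49 50
f 48 50 42
f 49 39 51
f 49 51 50
f 50 51 52
f 50 52 42
f 51 39 53
f 51 53 52
f 52 53 54
f 52 54 42
f 53 39 55
f 53 55 54
f 54 55 56
f 54 56 42
f 55 39 40
f 55 40 56
f 56 40 41
f 56 41 42



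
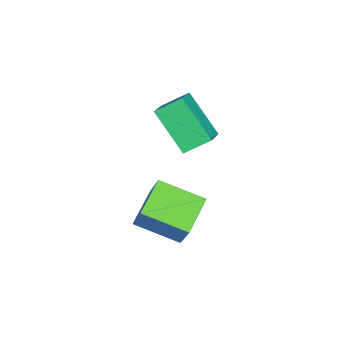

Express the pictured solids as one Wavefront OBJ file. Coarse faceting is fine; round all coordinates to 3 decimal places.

v -3.969 -2.428 3.306
v -2.783 -2.429 3.973
v -4.343 -1.426 3.972
v -3.157 -1.427 4.638
v -3.123 -1.113 1.802
v -1.937 -1.114 2.468
v -3.497 -0.111 2.467
v -2.311 -0.112 3.134
v -0.525 -0.893 -1.647
v -0.617 -2.754 -0.979
v -2.032 -0.577 -0.976
v -2.125 -2.439 -0.308
v 0.265 -0.381 -0.112
v 0.172 -2.243 0.556
v -1.243 -0.066 0.559
v -1.335 -1.927 1.227
f 2 4 1
f 5 2 1
f 1 4 3
f 3 5 1
f 2 8 4
f 6 2 5
f 6 8 2
f 4 8 3
f 7 5 3
f 3 8 7
f 7 6 5
f 8 6 7
f 10 12 9
f 13 10 9
f 9 12 11
f 11 13 9
f 10 16 12
f 14 10 13
f 14 16 10
f 12 16 11
f 15 13 11
f 11 16 15
f 15 14 13
f 16 14 15



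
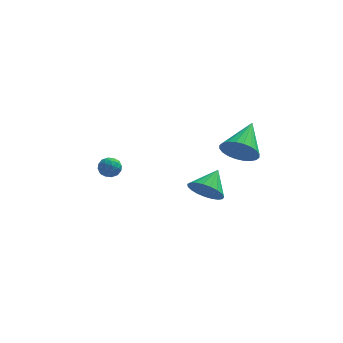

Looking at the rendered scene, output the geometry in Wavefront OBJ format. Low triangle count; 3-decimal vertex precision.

v 1.041 1.139 -2.783
v 1.903 1.076 -3.286
v 1.599 2.341 -1.977
v 1.683 1.337 -3.523
v 1.353 1.564 -3.632
v 0.968 1.718 -3.595
v 0.596 1.771 -3.417
v 0.301 1.715 -3.129
v 0.134 1.56 -2.782
v 0.124 1.332 -2.434
v 0.272 1.07 -2.147
v 0.554 0.821 -1.97
v 0.919 0.626 -1.933
v 1.306 0.521 -2.043
v 1.647 0.522 -2.281
v 1.883 0.63 -2.606
v 1.974 0.826 -2.961
v 2.804 -2.853 2.735
v 3.319 -2.591 1.931
v 3.336 -1.107 3.645
v 2.972 -2.443 1.85
v 2.599 -2.357 1.903
v 2.258 -2.347 2.083
v 1.999 -2.413 2.362
v 1.863 -2.547 2.698
v 1.87 -2.727 3.039
v 2.02 -2.927 3.334
v 2.288 -3.115 3.538
v 2.635 -3.263 3.62
v 3.008 -3.349 3.567
v 3.35 -3.36 3.387
v 3.609 -3.293 3.108
v 3.745 -3.159 2.772
v 3.737 -2.979 2.43
v 3.588 -2.779 2.135
v -3.584 2.144 -1.236
v -3.197 1.647 -1.403
v -4.363 1.733 -1.817
v -3.976 1.236 -1.984
v -4.189 1.29 -1.37
v -3.708 1.544 -1.012
v -3.852 1.836 -2.208
v -3.371 2.09 -1.85
v -3.363 1.456 -2.004
v -3.571 1.119 -1.487
v -3.989 2.261 -1.733
v -4.197 1.924 -1.216
v -3.322 1.932 -1.269
v -4.238 1.448 -1.951
v -4.363 1.48 -1.591
v -4.136 1.188 -1.689
v -3.622 1.871 -1.038
v -3.395 1.579 -1.137
v -3.978 1.37 -1.118
v -4.165 1.801 -2.083
v -3.938 1.509 -2.182
v -3.424 2.192 -1.531
v -3.197 1.9 -1.629
v -3.582 2.01 -2.102
v -3.192 1.527 -1.72
v -3.65 1.286 -2.062
v -3.577 1.638 -2.194
v -3.294 1.787 -1.983
v -3.314 1.329 -1.416
v -3.772 1.088 -1.757
v -3.898 1.12 -1.397
v -3.615 1.269 -1.186
v -3.412 1.217 -1.769
v -3.788 2.292 -1.463
v -4.246 2.051 -1.804
v -3.945 2.111 -2.034
v -3.662 2.26 -1.823
v -3.91 2.094 -1.158
v -4.368 1.853 -1.5
v -4.266 1.593 -1.237
v -3.983 1.742 -1.026
v -4.148 2.163 -1.451
f 2 1 4
f 2 4 3
f 4 1 5
f 4 5 3
f 5 1 6
f 5 6 3
f 6 1 7
f 6 7 3
f 7 1 8
f 7 8 3
f 8 1 9
f 8 9 3
f 9 1 10
f 9 10 3
f 10 1 11
f 10 11 3
f 11 1 12
f 11 12 3
f 12 1 13
f 12 13 3
f 13 1 14
f 13 14 3
f 14 1 15
f 14 15 3
f 15 1 16
f 15 16 3
f 16 1 17
f 16 17 3
f 17 1 2
f 17 2 3
f 19 18 21
f 19 21 20
f 21 18 22
f 21 22 20
f 22 18 23
f 22 23 20
f 23 18 24
f 23 24 20
f 24 18 25
f 24 25 20
f 25 18 26
f 25 26 20
f 26 18 27
f 26 27 20
f 27 18 28
f 27 28 20
f 28 18 29
f 28 29 20
f 29 18 30
f 29 30 20
f 30 18 31
f 30 31 20
f 31 18 32
f 31 32 20
f 32 18 33
f 32 33 20
f 33 18 34
f 33 34 20
f 34 18 35
f 34 35 20
f 35 18 19
f 35 19 20
f 36 73 52
f 73 47 76
f 52 76 41
f 73 76 52
f 36 52 48
f 52 41 53
f 48 53 37
f 52 53 48
f 36 48 57
f 48 37 58
f 57 58 43
f 48 58 57
f 36 57 69
f 57 43 72
f 69 72 46
f 57 72 69
f 36 69 73
f 69 46 77
f 73 77 47
f 69 77 73
f 37 53 64
f 53 41 67
f 64 67 45
f 53 67 64
f 41 76 54
f 76 47 75
f 54 75 40
f 76 75 54
f 47 77 74
f 77 46 70
f 74 70 38
f 77 70 74
f 46 72 71
f 72 43 59
f 71 59 42
f 72 59 71
f 43 58 63
f 58 37 60
f 63 60 44
f 58 60 63
f 39 65 51
f 65 45 66
f 51 66 40
f 65 66 51
f 39 51 49
f 51 40 50
f 49 50 38
f 51 50 49
f 39 49 56
f 49 38 55
f 56 55 42
f 49 55 56
f 39 56 61
f 56 42 62
f 61 62 44
f 56 62 61
f 39 61 65
f 61 44 68
f 65 68 45
f 61 68 65
f 40 66 54
f 66 45 67
f 54 67 41
f 66 67 54
f 38 50 74
f 50 40 75
f 74 75 47
f 50 75 74
f 42 55 71
f 55 38 70
f 71 70 46
f 55 70 71
f 44 62 63
f 62 42 59
f 63 59 43
f 62 59 63
f 45 68 64
f 68 44 60
f 64 60 37
f 68 60 64



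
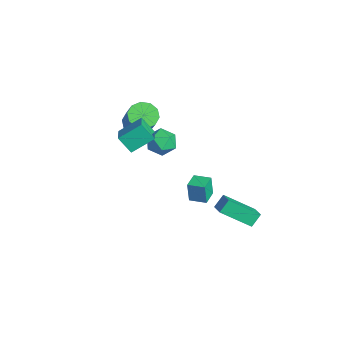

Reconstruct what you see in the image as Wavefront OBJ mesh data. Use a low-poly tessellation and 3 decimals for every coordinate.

v -3.759 -2.23 0.716
v -3.239 -2.808 0.326
v -2.101 -2.868 1.933
v -2.621 -2.29 2.324
v -3.054 -2.315 0.214
v -1.916 -2.376 1.821
v -3.138 -1.79 0.294
v -2 -1.851 1.901
v -3.46 -1.433 0.535
v -2.322 -1.494 2.142
v -3.896 -1.38 0.845
v -2.758 -1.441 2.452
v -4.279 -1.652 1.107
v -3.141 -1.712 2.714
v -4.464 -2.144 1.219
v -3.326 -2.205 2.826
v -4.38 -2.669 1.139
v -3.242 -2.73 2.746
v -4.058 -3.026 0.898
v -2.92 -3.087 2.505
v -3.622 -3.079 0.588
v -2.484 -3.14 2.195
v -1.69 0.347 -4.343
v -1.85 0.295 -3.104
v -1.04 1.111 -4.227
v -1.2 1.059 -2.989
v -0.92 -0.319 -4.271
v -1.08 -0.371 -3.033
v -0.27 0.445 -4.156
v -0.43 0.393 -2.917
v 3.57 1.169 -2.352
v 3.061 -0.422 -1.047
v 3.343 1.751 -1.732
v 2.834 0.159 -0.427
v 4.366 1.161 -2.053
v 3.857 -0.431 -0.748
v 4.139 1.742 -1.433
v 3.63 0.151 -0.128
v -1.092 -1.847 1.915
v -0.45 -1.294 2.23
v -0.11 -2.926 1.81
v 0.532 -2.373 2.125
v -0.133 -2.652 2.671
v -0.739 -1.985 2.736
v 0.179 -2.235 1.304
v -0.427 -1.568 1.369
v 0.336 -1.534 1.852
v 0.143 -1.791 2.697
v -0.703 -2.429 1.343
v -0.896 -2.686 2.188
v -1.232 -4.139 2.743
v -0.136 -4.527 3.229
v -1.148 -2.89 3.55
v -0.052 -3.278 4.036
v -0.668 -3.622 1.884
v 0.428 -4.01 2.37
v -0.584 -2.373 2.691
v 0.512 -2.761 3.177
f 2 1 5
f 2 5 3
f 3 5 6
f 3 6 4
f 5 1 7
f 5 7 6
f 6 7 8
f 6 8 4
f 7 1 9
f 7 9 8
f 8 9 10
f 8 10 4
f 9 1 11
f 9 11 10
f 10 11 12
f 10 12 4
f 11 1 13
f 11 13 12
f 12 13 14
f 12 14 4
f 13 1 15
f 13 15 14
f 14 15 16
f 14 16 4
f 15 1 17
f 15 17 16
f 16 17 18
f 16 18 4
f 17 1 19
f 17 19 18
f 18 19 20
f 18 20 4
f 19 1 21
f 19 21 20
f 20 21 22
f 20 22 4
f 21 1 2
f 21 2 22
f 22 2 3
f 22 3 4
f 24 26 23
f 27 24 23
f 23 26 25
f 25 27 23
f 24 30 26
f 28 24 27
f 28 30 24
f 26 30 25
f 29 27 25
f 25 30 29
f 29 28 27
f 30 28 29
f 32 34 31
f 35 32 31
f 31 34 33
f 33 35 31
f 32 38 34
f 36 32 35
f 36 38 32
f 34 38 33
f 37 35 33
f 33 38 37
f 37 36 35
f 38 36 37
f 39 50 44
f 39 44 40
f 39 40 46
f 39 46 49
f 39 49 50
f 40 44 48
f 44 50 43
f 50 49 41
f 49 46 45
f 46 40 47
f 42 48 43
f 42 43 41
f 42 41 45
f 42 45 47
f 42 47 48
f 43 48 44
f 41 43 50
f 45 41 49
f 47 45 46
f 48 47 40
f 52 54 51
f 55 52 51
f 51 54 53
f 53 55 51
f 52 58 54
f 56 52 55
f 56 58 52
f 54 58 53
f 57 55 53
f 53 58 57
f 57 56 55
f 58 56 57



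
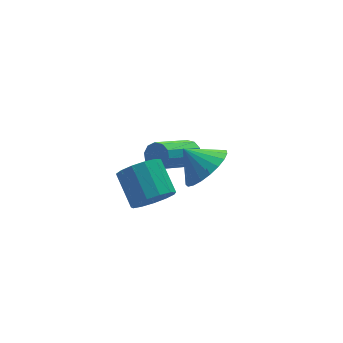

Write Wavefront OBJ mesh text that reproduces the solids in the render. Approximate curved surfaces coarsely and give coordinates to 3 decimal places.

v -0.819 -2.456 0.721
v -0.351 -2.955 1.531
v -1.421 -1.724 1.519
v -0.066 -2.629 1.447
v 0.088 -2.274 1.238
v 0.086 -1.949 0.939
v -0.072 -1.713 0.603
v -0.36 -1.605 0.287
v -0.727 -1.644 0.046
v -1.109 -1.824 -0.079
v -1.442 -2.113 -0.065
v -1.667 -2.461 0.085
v -1.745 -2.809 0.345
v -1.663 -3.095 0.669
v -1.435 -3.271 1.003
v -1.1 -3.306 1.288
v -0.717 -3.194 1.474
v 0.913 2.489 -3.888
v 1.229 2.61 -3.369
v -0.457 2.053 -2.212
v -0.773 1.931 -2.732
v 1.05 2.931 -3.476
v -0.637 2.374 -2.32
v 0.818 3.083 -3.741
v -0.869 2.526 -2.584
v 0.623 3.008 -4.062
v -1.064 2.451 -2.905
v 0.538 2.734 -4.317
v -1.148 2.177 -3.16
v 0.597 2.367 -4.408
v -1.089 1.81 -3.251
v 0.777 2.046 -4.3
v -0.91 1.489 -3.144
v 1.009 1.894 -4.036
v -0.678 1.337 -2.879
v 1.204 1.969 -3.715
v -0.483 1.412 -2.558
v 1.288 2.243 -3.46
v -0.398 1.686 -2.303
v -2.199 -0.813 -2.297
v -1.531 -0.495 -2.844
v -1.512 0.87 -2.029
v -2.181 0.553 -1.483
v -1.978 -0.357 -3.066
v -1.96 1.008 -2.251
v -2.496 -0.363 -3.043
v -2.478 1.002 -2.228
v -2.92 -0.512 -2.784
v -2.901 0.853 -1.969
v -3.115 -0.757 -2.371
v -3.096 0.609 -1.556
v -3.019 -1.019 -1.934
v -3 0.346 -1.119
v -2.663 -1.215 -1.612
v -2.644 0.15 -0.797
v -2.16 -1.284 -1.509
v -2.141 0.081 -0.694
v -1.669 -1.203 -1.655
v -1.651 0.162 -0.84
v -1.347 -0.998 -2.006
v -1.328 0.367 -1.191
v -1.295 -0.734 -2.449
v -1.277 0.631 -1.634
f 2 1 4
f 2 4 3
f 4 1 5
f 4 5 3
f 5 1 6
f 5 6 3
f 6 1 7
f 6 7 3
f 7 1 8
f 7 8 3
f 8 1 9
f 8 9 3
f 9 1 10
f 9 10 3
f 10 1 11
f 10 11 3
f 11 1 12
f 11 12 3
f 12 1 13
f 12 13 3
f 13 1 14
f 13 14 3
f 14 1 15
f 14 15 3
f 15 1 16
f 15 16 3
f 16 1 17
f 16 17 3
f 17 1 2
f 17 2 3
f 19 18 22
f 19 22 20
f 20 22 23
f 20 23 21
f 22 18 24
f 22 24 23
f 23 24 25
f 23 25 21
f 24 18 26
f 24 26 25
f 25 26 27
f 25 27 21
f 26 18 28
f 26 28 27
f 27 28 29
f 27 29 21
f 28 18 30
f 28 30 29
f 29 30 31
f 29 31 21
f 30 18 32
f 30 32 31
f 31 32 33
f 31 33 21
f 32 18 34
f 32 34 33
f 33 34 35
f 33 35 21
f 34 18 36
f 34 36 35
f 35 36 37
f 35 37 21
f 36 18 38
f 36 38 37
f 37 38 39
f 37 39 21
f 38 18 19
f 38 19 39
f 39 19 20
f 39 20 21
f 41 40 44
f 41 44 42
f 42 44 45
f 42 45 43
f 44 40 46
f 44 46 45
f 45 46 47
f 45 47 43
f 46 40 48
f 46 48 47
f 47 48 49
f 47 49 43
f 48 40 50
f 48 50 49
f 49 50 51
f 49 51 43
f 50 40 52
f 50 52 51
f 51 52 53
f 51 53 43
f 52 40 54
f 52 54 53
f 53 54 55
f 53 55 43
f 54 40 56
f 54 56 55
f 55 56 57
f 55 57 43
f 56 40 58
f 56 58 57
f 57 58 59
f 57 59 43
f 58 40 60
f 58 60 59
f 59 60 61
f 59 61 43
f 60 40 62
f 60 62 61
f 61 62 63
f 61 63 43
f 62 40 41
f 62 41 63
f 63 41 42
f 63 42 43



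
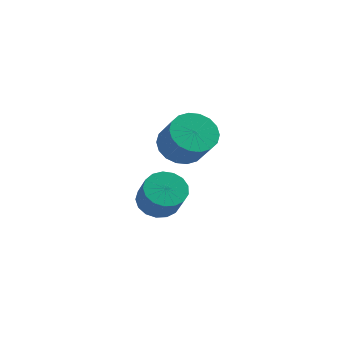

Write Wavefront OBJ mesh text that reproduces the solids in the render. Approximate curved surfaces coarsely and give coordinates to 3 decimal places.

v 1.764 -2.467 2.246
v 2.55 -2.418 1.81
v 3.182 -3.044 2.878
v 2.396 -3.093 3.314
v 2.541 -2.075 2.016
v 3.173 -2.701 3.084
v 2.378 -1.809 2.268
v 3.01 -2.436 3.336
v 2.094 -1.674 2.515
v 2.726 -2.3 3.584
v 1.744 -1.696 2.71
v 2.376 -2.322 3.778
v 1.398 -1.87 2.812
v 2.03 -2.496 3.88
v 1.125 -2.163 2.802
v 1.757 -2.789 3.87
v 0.978 -2.516 2.682
v 1.61 -3.142 3.75
v 0.987 -2.859 2.476
v 1.619 -3.485 3.544
v 1.15 -3.124 2.224
v 1.782 -3.751 3.292
v 1.434 -3.26 1.976
v 2.066 -3.886 3.045
v 1.784 -3.238 1.782
v 2.416 -3.864 2.85
v 2.13 -3.064 1.68
v 2.762 -3.69 2.748
v 2.403 -2.771 1.69
v 3.035 -3.397 2.758
v 0.639 -1.408 -1.454
v 1.322 -0.936 -1.473
v 1.783 -1.56 -0.405
v 1.101 -2.032 -0.386
v 1.07 -0.73 -1.244
v 1.532 -1.354 -0.176
v 0.72 -0.68 -1.064
v 1.182 -1.304 0.004
v 0.352 -0.796 -0.972
v 0.813 -1.42 0.096
v 0.049 -1.053 -0.991
v 0.51 -1.677 0.077
v -0.119 -1.391 -1.116
v 0.343 -2.015 -0.048
v -0.113 -1.733 -1.319
v 0.349 -2.356 -0.251
v 0.066 -2 -1.552
v 0.527 -2.624 -0.484
v 0.376 -2.132 -1.763
v 0.837 -2.756 -0.695
v 0.746 -2.098 -1.903
v 1.207 -2.722 -0.835
v 1.092 -1.906 -1.94
v 1.553 -2.53 -0.872
v 1.334 -1.6 -1.866
v 1.795 -2.224 -0.798
v 1.417 -1.25 -1.697
v 1.878 -1.874 -0.63
f 2 1 5
f 2 5 3
f 3 5 6
f 3 6 4
f 5 1 7
f 5 7 6
f 6 7 8
f 6 8 4
f 7 1 9
f 7 9 8
f 8 9 10
f 8 10 4
f 9 1 11
f 9 11 10
f 10 11 12
f 10 12 4
f 11 1 13
f 11 13 12
f 12 13 14
f 12 14 4
f 13 1 15
f 13 15 14
f 14 15 16
f 14 16 4
f 15 1 17
f 15 17 16
f 16 17 18
f 16 18 4
f 17 1 19
f 17 19 18
f 18 19 20
f 18 20 4
f 19 1 21
f 19 21 20
f 20 21 22
f 20 22 4
f 21 1 23
f 21 23 22
f 22 23 24
f 22 24 4
f 23 1 25
f 23 25 24
f 24 25 26
f 24 26 4
f 25 1 27
f 25 27 26
f 26 27 28
f 26 28 4
f 27 1 29
f 27 29 28
f 28 29 30
f 28 30 4
f 29 1 2
f 29 2 30
f 30 2 3
f 30 3 4
f 32 31 35
f 32 35 33
f 33 35 36
f 33 36 34
f 35 31 37
f 35 37 36
f 36 37 38
f 36 38 34
f 37 31 39
f 37 39 38
f 38 39 40
f 38 40 34
f 39 31 41
f 39 41 40
f 40 41 42
f 40 42 34
f 41 31 43
f 41 43 42
f 42 43 44
f 42 44 34
f 43 31 45
f 43 45 44
f 44 45 46
f 44 46 34
f 45 31 47
f 45 47 46
f 46 47 48
f 46 48 34
f 47 31 49
f 47 49 48
f 48 49 50
f 48 50 34
f 49 31 51
f 49 51 50
f 50 51 52
f 50 52 34
f 51 31 53
f 51 53 52
f 52 53 54
f 52 54 34
f 53 31 55
f 53 55 54
f 54 55 56
f 54 56 34
f 55 31 57
f 55 57 56
f 56 57 58
f 56 58 34
f 57 31 32
f 57 32 58
f 58 32 33
f 58 33 34



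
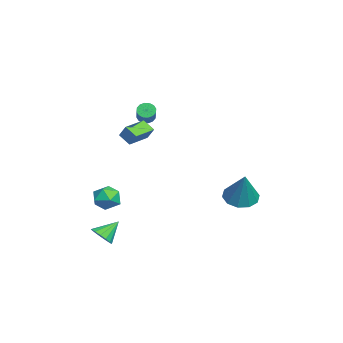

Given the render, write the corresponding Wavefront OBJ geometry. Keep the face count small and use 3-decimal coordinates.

v 0.724 -3.037 -2.058
v 1.414 -3.459 -2.439
v -0.194 -3.921 -2.741
v 0.496 -4.343 -3.122
v 0.354 -4.422 -2.243
v 0.921 -3.876 -1.821
v 0.299 -3.504 -3.359
v 0.866 -2.958 -2.937
v 1.151 -3.748 -3.243
v 1.185 -4.315 -2.553
v 0.035 -3.065 -2.627
v 0.069 -3.632 -1.937
v -3.835 -1.815 1.899
v -3.552 -1.978 1.469
v -2.102 -1.888 2.391
v -2.385 -1.725 2.821
v -3.557 -1.699 1.451
v -2.107 -1.609 2.372
v -3.637 -1.451 1.553
v -2.187 -1.362 2.474
v -3.77 -1.301 1.747
v -2.32 -1.211 2.669
v -3.92 -1.288 1.983
v -2.47 -1.199 2.904
v -4.048 -1.417 2.196
v -2.598 -1.327 3.117
v -4.118 -1.652 2.329
v -2.668 -1.562 3.251
v -4.113 -1.931 2.348
v -2.663 -1.841 3.269
v -4.033 -2.178 2.246
v -2.583 -2.089 3.167
v -3.9 -2.329 2.051
v -2.45 -2.239 2.973
v -3.75 -2.341 1.816
v -2.3 -2.252 2.737
v -3.622 -2.213 1.603
v -2.172 -2.123 2.524
v 4.099 -3.733 -3.934
v 4.763 -3.456 -3.813
v 3.581 -2.867 -3.066
v 4.623 -3.253 -4.099
v 4.343 -3.178 -4.341
v 3.997 -3.252 -4.474
v 3.678 -3.455 -4.462
v 3.472 -3.732 -4.308
v 3.434 -4.009 -4.054
v 3.574 -4.212 -3.768
v 3.854 -4.287 -3.527
v 4.2 -4.213 -3.394
v 4.519 -4.011 -3.406
v 4.725 -3.734 -3.559
v 2.696 3.408 -1.51
v 3.537 3.246 -1.986
v 3.764 3.612 0.31
v 3.431 3.842 -1.99
v 3.044 4.273 -1.812
v 2.524 4.373 -1.517
v 2.07 4.104 -1.22
v 1.854 3.57 -1.034
v 1.96 2.973 -1.029
v 2.347 2.543 -1.208
v 2.867 2.443 -1.502
v 3.322 2.712 -1.799
v 3.477 -2.284 2.39
v 3.069 -2.837 2.891
v 2.459 -1.421 2.515
v 2.052 -1.974 3.015
v 3.868 -1.926 3.105
v 3.461 -2.479 3.605
v 2.851 -1.063 3.229
v 2.443 -1.616 3.73
f 1 12 6
f 1 6 2
f 1 2 8
f 1 8 11
f 1 11 12
f 2 6 10
f 6 12 5
f 12 11 3
f 11 8 7
f 8 2 9
f 4 10 5
f 4 5 3
f 4 3 7
f 4 7 9
f 4 9 10
f 5 10 6
f 3 5 12
f 7 3 11
f 9 7 8
f 10 9 2
f 14 13 17
f 14 17 15
f 15 17 18
f 15 18 16
f 17 13 19
f 17 19 18
f 18 19 20
f 18 20 16
f 19 13 21
f 19 21 20
f 20 21 22
f 20 22 16
f 21 13 23
f 21 23 22
f 22 23 24
f 22 24 16
f 23 13 25
f 23 25 24
f 24 25 26
f 24 26 16
f 25 13 27
f 25 27 26
f 26 27 28
f 26 28 16
f 27 13 29
f 27 29 28
f 28 29 30
f 28 30 16
f 29 13 31
f 29 31 30
f 30 31 32
f 30 32 16
f 31 13 33
f 31 33 32
f 32 33 34
f 32 34 16
f 33 13 35
f 33 35 34
f 34 35 36
f 34 36 16
f 35 13 37
f 35 37 36
f 36 37 38
f 36 38 16
f 37 13 14
f 37 14 38
f 38 14 15
f 38 15 16
f 40 39 42
f 40 42 41
f 42 39 43
f 42 43 41
f 43 39 44
f 43 44 41
f 44 39 45
f 44 45 41
f 45 39 46
f 45 46 41
f 46 39 47
f 46 47 41
f 47 39 48
f 47 48 41
f 48 39 49
f 48 49 41
f 49 39 50
f 49 50 41
f 50 39 51
f 50 51 41
f 51 39 52
f 51 52 41
f 52 39 40
f 52 40 41
f 54 53 56
f 54 56 55
f 56 53 57
f 56 57 55
f 57 53 58
f 57 58 55
f 58 53 59
f 58 59 55
f 59 53 60
f 59 60 55
f 60 53 61
f 60 61 55
f 61 53 62
f 61 62 55
f 62 53 63
f 62 63 55
f 63 53 64
f 63 64 55
f 64 53 54
f 64 54 55
f 66 68 65
f 69 66 65
f 65 68 67
f 67 69 65
f 66 72 68
f 70 66 69
f 70 72 66
f 68 72 67
f 71 69 67
f 67 72 71
f 71 70 69
f 72 70 71



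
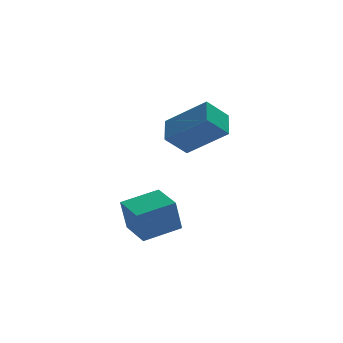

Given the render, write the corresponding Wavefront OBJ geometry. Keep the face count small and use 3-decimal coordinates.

v 0.234 -2.851 -2.637
v -0.054 -3.028 -1.186
v -0.084 -1.44 -2.528
v -0.372 -1.617 -1.077
v 1.812 -2.523 -2.283
v 1.524 -2.7 -0.832
v 1.494 -1.112 -2.174
v 1.206 -1.289 -0.723
v 2.819 -2.309 3.214
v 3.104 -1.204 3.725
v 1.425 -1.368 1.957
v 1.71 -0.263 2.468
v 3.73 -2.137 2.332
v 4.015 -1.032 2.843
v 2.336 -1.196 1.075
v 2.621 -0.091 1.586
f 2 4 1
f 5 2 1
f 1 4 3
f 3 5 1
f 2 8 4
f 6 2 5
f 6 8 2
f 4 8 3
f 7 5 3
f 3 8 7
f 7 6 5
f 8 6 7
f 10 12 9
f 13 10 9
f 9 12 11
f 11 13 9
f 10 16 12
f 14 10 13
f 14 16 10
f 12 16 11
f 15 13 11
f 11 16 15
f 15 14 13
f 16 14 15



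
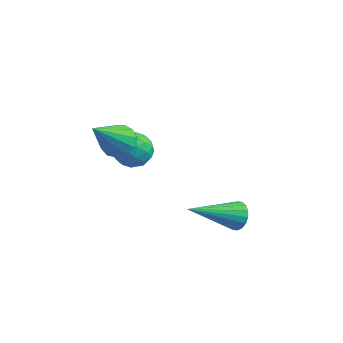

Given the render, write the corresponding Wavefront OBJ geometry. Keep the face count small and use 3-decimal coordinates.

v 4.27 -2.183 0.229
v 4.648 -2.152 0.68
v 3.07 -3.617 1.331
v 4.474 -1.964 0.737
v 4.26 -1.818 0.692
v 4.047 -1.746 0.556
v 3.879 -1.759 0.355
v 3.788 -1.857 0.129
v 3.792 -2.02 -0.077
v 3.891 -2.214 -0.223
v 4.065 -2.403 -0.279
v 4.279 -2.548 -0.235
v 4.492 -2.621 -0.099
v 4.66 -2.607 0.102
v 4.751 -2.509 0.328
v 4.747 -2.347 0.535
v -0.348 -2.267 2.447
v 0.342 -2.376 2.497
v -0.652 -3.473 4.013
v 0.262 -2.063 2.723
v -0.011 -1.814 2.861
v -0.391 -1.709 2.868
v -0.758 -1.782 2.741
v -0.994 -2.008 2.521
v -1.026 -2.316 2.277
v -0.842 -2.609 2.088
v -0.501 -2.793 2.012
v -0.112 -2.81 2.074
v 0.202 -2.655 2.255
v -0.878 -1.03 1.346
v -0.306 -0.82 0.845
v -0.174 -2.02 1.735
v 0.398 -1.81 1.234
v 0.24 -1.362 1.863
v -0.195 -0.749 1.623
v -0.285 -2.091 0.957
v -0.72 -1.478 0.717
v 0.06 -1.475 0.605
v 0.385 -1.025 1.165
v -0.865 -1.815 1.415
v -0.54 -1.365 1.975
v -0.654 -0.838 1.062
v 0.174 -2.002 1.518
v 0.081 -1.739 1.888
v 0.417 -1.615 1.594
v -0.588 -0.796 1.519
v -0.252 -0.673 1.224
v 0.069 -0.992 1.823
v -0.228 -2.167 1.356
v 0.108 -2.044 1.061
v -0.897 -1.225 0.986
v -0.561 -1.101 0.692
v -0.549 -1.848 0.757
v -0.102 -1.1 0.626
v 0.311 -1.682 0.854
v -0.09 -1.847 0.692
v -0.346 -1.487 0.551
v 0.089 -0.835 0.955
v 0.502 -1.417 1.183
v 0.41 -1.154 1.553
v 0.154 -0.794 1.412
v 0.304 -1.22 0.814
v -0.982 -1.423 1.397
v -0.569 -2.005 1.625
v -0.634 -2.046 1.168
v -0.89 -1.686 1.027
v -0.791 -1.158 1.726
v -0.378 -1.74 1.954
v -0.134 -1.353 2.029
v -0.39 -0.993 1.888
v -0.784 -1.62 1.766
f 2 1 4
f 2 4 3
f 4 1 5
f 4 5 3
f 5 1 6
f 5 6 3
f 6 1 7
f 6 7 3
f 7 1 8
f 7 8 3
f 8 1 9
f 8 9 3
f 9 1 10
f 9 10 3
f 10 1 11
f 10 11 3
f 11 1 12
f 11 12 3
f 12 1 13
f 12 13 3
f 13 1 14
f 13 14 3
f 14 1 15
f 14 15 3
f 15 1 16
f 15 16 3
f 16 1 2
f 16 2 3
f 18 17 20
f 18 20 19
f 20 17 21
f 20 21 19
f 21 17 22
f 21 22 19
f 22 17 23
f 22 23 19
f 23 17 24
f 23 24 19
f 24 17 25
f 24 25 19
f 25 17 26
f 25 26 19
f 26 17 27
f 26 27 19
f 27 17 28
f 27 28 19
f 28 17 29
f 28 29 19
f 29 17 18
f 29 18 19
f 30 67 46
f 67 41 70
f 46 70 35
f 67 70 46
f 30 46 42
f 46 35 47
f 42 47 31
f 46 47 42
f 30 42 51
f 42 31 52
f 51 52 37
f 42 52 51
f 30 51 63
f 51 37 66
f 63 66 40
f 51 66 63
f 30 63 67
f 63 40 71
f 67 71 41
f 63 71 67
f 31 47 58
f 47 35 61
f 58 61 39
f 47 61 58
f 35 70 48
f 70 41 69
f 48 69 34
f 70 69 48
f 41 71 68
f 71 40 64
f 68 64 32
f 71 64 68
f 40 66 65
f 66 37 53
f 65 53 36
f 66 53 65
f 37 52 57
f 52 31 54
f 57 54 38
f 52 54 57
f 33 59 45
f 59 39 60
f 45 60 34
f 59 60 45
f 33 45 43
f 45 34 44
f 43 44 32
f 45 44 43
f 33 43 50
f 43 32 49
f 50 49 36
f 43 49 50
f 33 50 55
f 50 36 56
f 55 56 38
f 50 56 55
f 33 55 59
f 55 38 62
f 59 62 39
f 55 62 59
f 34 60 48
f 60 39 61
f 48 61 35
f 60 61 48
f 32 44 68
f 44 34 69
f 68 69 41
f 44 69 68
f 36 49 65
f 49 32 64
f 65 64 40
f 49 64 65
f 38 56 57
f 56 36 53
f 57 53 37
f 56 53 57
f 39 62 58
f 62 38 54
f 58 54 31
f 62 54 58



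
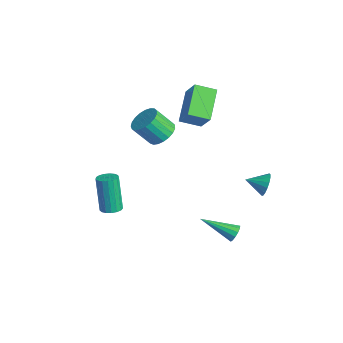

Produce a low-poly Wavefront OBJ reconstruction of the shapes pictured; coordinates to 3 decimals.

v -2.064 0.897 0.169
v -1.249 0.927 0.442
v -1.602 0.073 1.585
v -2.416 0.043 1.311
v -1.394 1.209 0.608
v -1.746 0.355 1.751
v -1.654 1.437 0.698
v -2.007 0.582 1.841
v -1.986 1.571 0.697
v -2.338 0.717 1.84
v -2.331 1.589 0.604
v -2.683 0.735 1.747
v -2.629 1.488 0.435
v -2.982 0.633 1.578
v -2.83 1.284 0.221
v -3.183 0.429 1.364
v -2.899 1.013 -0.002
v -3.251 0.159 1.141
v -2.823 0.722 -0.196
v -3.175 -0.132 0.947
v -2.616 0.462 -0.327
v -2.968 -0.393 0.816
v -2.313 0.277 -0.372
v -2.665 -0.578 0.771
v -1.967 0.199 -0.324
v -2.32 -0.656 0.819
v -1.638 0.242 -0.19
v -1.991 -0.613 0.953
v -1.383 0.398 0.005
v -1.735 -0.457 1.148
v -1.245 0.64 0.229
v -1.598 -0.214 1.372
v -1.637 -2.124 -4.578
v -1.07 -2.031 -4.406
v -1.696 -1.983 -2.37
v -2.263 -2.076 -2.542
v -1.175 -1.766 -4.444
v -1.8 -1.718 -2.409
v -1.385 -1.583 -4.513
v -2.011 -1.535 -2.478
v -1.653 -1.525 -4.597
v -2.279 -1.476 -2.561
v -1.918 -1.603 -4.676
v -2.544 -1.555 -2.641
v -2.118 -1.801 -4.733
v -2.744 -1.753 -2.698
v -2.208 -2.073 -4.754
v -2.834 -2.025 -2.719
v -2.167 -2.356 -4.735
v -2.793 -2.308 -2.7
v -2.005 -2.587 -4.68
v -2.631 -2.539 -2.644
v -1.759 -2.711 -4.601
v -2.384 -2.663 -2.566
v -1.484 -2.701 -4.517
v -2.11 -2.653 -2.482
v -1.245 -2.559 -4.447
v -1.871 -2.511 -2.411
v -1.095 -2.317 -4.407
v -1.721 -2.269 -2.371
v 3.285 2.606 -4.188
v 3.523 2.257 -4.508
v 2.275 1.134 -3.332
v 3.695 2.28 -4.266
v 3.737 2.406 -3.999
v 3.636 2.596 -3.792
v 3.423 2.789 -3.711
v 3.166 2.924 -3.782
v 2.947 2.958 -3.981
v 2.835 2.88 -4.247
v 2.866 2.715 -4.494
v 3.03 2.516 -4.644
v 3.274 2.345 -4.649
v -4.766 3.364 0.831
v -3.792 3.456 2.046
v -4.331 4.443 0.401
v -3.357 4.535 1.616
v -3.343 2.365 -0.236
v -2.369 2.457 0.979
v -2.908 3.444 -0.666
v -1.934 3.536 0.549
v 3.008 4.367 -1.133
v 3.26 4.035 -1.695
v 2.532 3.453 -0.807
v 3.498 3.993 -1.464
v 3.625 4.036 -1.157
v 3.61 4.155 -0.844
v 3.457 4.323 -0.597
v 3.202 4.5 -0.473
v 2.902 4.647 -0.5
v 2.626 4.73 -0.672
v 2.438 4.729 -0.949
v 2.381 4.646 -1.269
v 2.467 4.498 -1.557
v 2.677 4.32 -1.748
v 2.963 4.153 -1.798
f 2 1 5
f 2 5 3
f 3 5 6
f 3 6 4
f 5 1 7
f 5 7 6
f 6 7 8
f 6 8 4
f 7 1 9
f 7 9 8
f 8 9 10
f 8 10 4
f 9 1 11
f 9 11 10
f 10 11 12
f 10 12 4
f 11 1 13
f 11 13 12
f 12 13 14
f 12 14 4
f 13 1 15
f 13 15 14
f 14 15 16
f 14 16 4
f 15 1 17
f 15 17 16
f 16 17 18
f 16 18 4
f 17 1 19
f 17 19 18
f 18 19 20
f 18 20 4
f 19 1 21
f 19 21 20
f 20 21 22
f 20 22 4
f 21 1 23
f 21 23 22
f 22 23 24
f 22 24 4
f 23 1 25
f 23 25 24
f 24 25 26
f 24 26 4
f 25 1 27
f 25 27 26
f 26 27 28
f 26 28 4
f 27 1 29
f 27 29 28
f 28 29 30
f 28 30 4
f 29 1 31
f 29 31 30
f 30 31 32
f 30 32 4
f 31 1 2
f 31 2 32
f 32 2 3
f 32 3 4
f 34 33 37
f 34 37 35
f 35 37 38
f 35 38 36
f 37 33 39
f 37 39 38
f 38 39 40
f 38 40 36
f 39 33 41
f 39 41 40
f 40 41 42
f 40 42 36
f 41 33 43
f 41 43 42
f 42 43 44
f 42 44 36
f 43 33 45
f 43 45 44
f 44 45 46
f 44 46 36
f 45 33 47
f 45 47 46
f 46 47 48
f 46 48 36
f 47 33 49
f 47 49 48
f 48 49 50
f 48 50 36
f 49 33 51
f 49 51 50
f 50 51 52
f 50 52 36
f 51 33 53
f 51 53 52
f 52 53 54
f 52 54 36
f 53 33 55
f 53 55 54
f 54 55 56
f 54 56 36
f 55 33 57
f 55 57 56
f 56 57 58
f 56 58 36
f 57 33 59
f 57 59 58
f 58 59 60
f 58 60 36
f 59 33 34
f 59 34 60
f 60 34 35
f 60 35 36
f 62 61 64
f 62 64 63
f 64 61 65
f 64 65 63
f 65 61 66
f 65 66 63
f 66 61 67
f 66 67 63
f 67 61 68
f 67 68 63
f 68 61 69
f 68 69 63
f 69 61 70
f 69 70 63
f 70 61 71
f 70 71 63
f 71 61 72
f 71 72 63
f 72 61 73
f 72 73 63
f 73 61 62
f 73 62 63
f 75 77 74
f 78 75 74
f 74 77 76
f 76 78 74
f 75 81 77
f 79 75 78
f 79 81 75
f 77 81 76
f 80 78 76
f 76 81 80
f 80 79 78
f 81 79 80
f 83 82 85
f 83 85 84
f 85 82 86
f 85 86 84
f 86 82 87
f 86 87 84
f 87 82 88
f 87 88 84
f 88 82 89
f 88 89 84
f 89 82 90
f 89 90 84
f 90 82 91
f 90 91 84
f 91 82 92
f 91 92 84
f 92 82 93
f 92 93 84
f 93 82 94
f 93 94 84
f 94 82 95
f 94 95 84
f 95 82 96
f 95 96 84
f 96 82 83
f 96 83 84

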